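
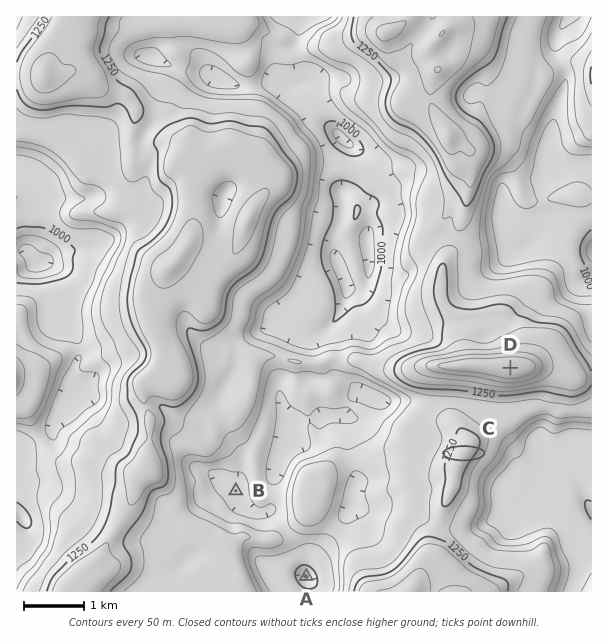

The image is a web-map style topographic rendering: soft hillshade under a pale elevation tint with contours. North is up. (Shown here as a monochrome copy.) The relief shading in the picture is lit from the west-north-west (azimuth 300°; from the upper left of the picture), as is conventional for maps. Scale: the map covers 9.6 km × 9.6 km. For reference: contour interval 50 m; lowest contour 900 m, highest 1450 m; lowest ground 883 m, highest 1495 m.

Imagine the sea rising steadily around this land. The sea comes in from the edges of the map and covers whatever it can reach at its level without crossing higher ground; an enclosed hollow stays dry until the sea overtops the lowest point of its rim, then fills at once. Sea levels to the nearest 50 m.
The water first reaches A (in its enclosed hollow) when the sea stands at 1000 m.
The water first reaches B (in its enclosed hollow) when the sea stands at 1100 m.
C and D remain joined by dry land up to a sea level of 1200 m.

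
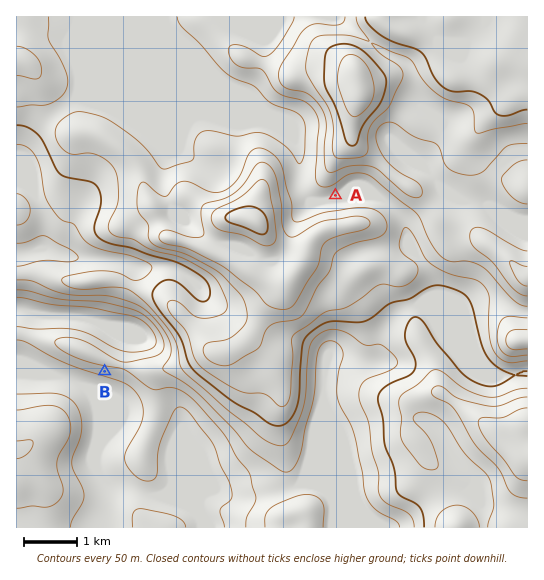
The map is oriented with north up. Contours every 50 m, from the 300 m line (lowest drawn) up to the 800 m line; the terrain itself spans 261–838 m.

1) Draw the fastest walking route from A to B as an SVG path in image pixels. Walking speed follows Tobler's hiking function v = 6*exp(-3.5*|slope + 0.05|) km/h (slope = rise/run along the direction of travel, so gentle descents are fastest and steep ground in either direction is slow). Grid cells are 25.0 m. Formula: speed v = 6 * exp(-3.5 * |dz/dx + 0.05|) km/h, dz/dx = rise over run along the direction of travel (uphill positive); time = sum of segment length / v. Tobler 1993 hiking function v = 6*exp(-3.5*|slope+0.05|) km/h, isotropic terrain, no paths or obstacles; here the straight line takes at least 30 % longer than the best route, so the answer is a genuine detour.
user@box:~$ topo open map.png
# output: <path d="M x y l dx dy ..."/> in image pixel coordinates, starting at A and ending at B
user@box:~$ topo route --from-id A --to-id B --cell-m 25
<path d="M335 195l-42 43-15 29-9 10-20 40-6 5-16 8-30 0-3 1-5 6-10 18-4 4-13 7-27 0-2 1-6 0-8 4-14 0"/>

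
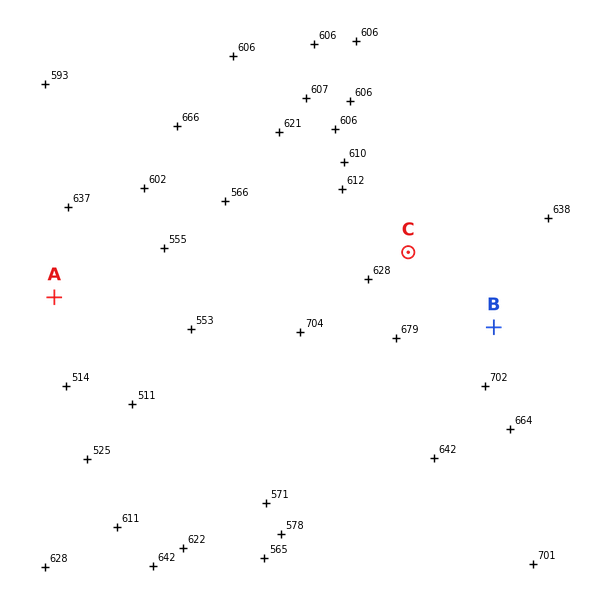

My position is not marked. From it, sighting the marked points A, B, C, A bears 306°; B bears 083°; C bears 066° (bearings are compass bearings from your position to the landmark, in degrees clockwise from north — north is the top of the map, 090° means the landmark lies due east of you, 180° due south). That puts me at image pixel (151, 368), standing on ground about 520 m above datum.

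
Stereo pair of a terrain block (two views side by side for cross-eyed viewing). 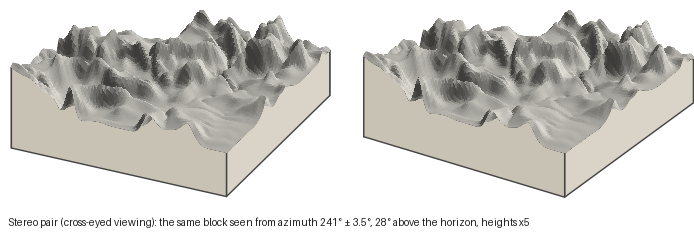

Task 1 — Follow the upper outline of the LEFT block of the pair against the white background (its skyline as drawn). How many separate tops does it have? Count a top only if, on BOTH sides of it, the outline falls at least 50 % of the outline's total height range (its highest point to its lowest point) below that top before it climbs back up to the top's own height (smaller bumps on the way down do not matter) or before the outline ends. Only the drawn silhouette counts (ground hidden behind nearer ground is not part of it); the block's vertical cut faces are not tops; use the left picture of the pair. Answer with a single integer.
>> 1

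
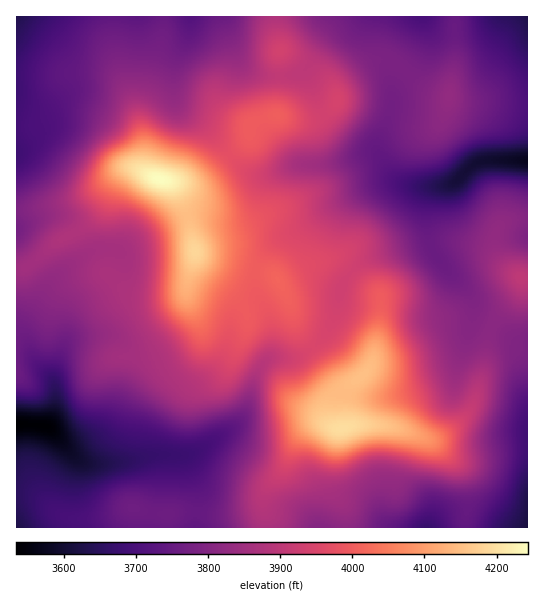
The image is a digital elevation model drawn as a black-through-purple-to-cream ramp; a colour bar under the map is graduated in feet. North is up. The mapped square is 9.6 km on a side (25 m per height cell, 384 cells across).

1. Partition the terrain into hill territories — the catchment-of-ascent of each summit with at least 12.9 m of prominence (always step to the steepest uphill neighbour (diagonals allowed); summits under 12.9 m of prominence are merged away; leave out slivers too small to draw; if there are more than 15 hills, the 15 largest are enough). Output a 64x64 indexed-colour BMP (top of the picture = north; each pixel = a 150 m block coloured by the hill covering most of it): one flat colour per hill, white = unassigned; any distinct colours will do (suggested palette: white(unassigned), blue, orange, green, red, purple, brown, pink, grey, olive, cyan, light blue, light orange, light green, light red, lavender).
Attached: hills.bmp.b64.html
<image width="64" height="64" href="data:image/bmp;base64,Qk12CAAAAAAAAHYAAAAoAAAAQAAAAEAAAAABAAQAAAAAAAAIAAATCwAAEwsAABAAAAAAAAAA////ALR3HwAOf/8ALKAsACgn1gC9Z5QAS1aMAMJ34wB/f38AIr28AM++FwDox64AeLv/AIrfmACWmP8A1bDFABERERERERERERERIiIiIiIiIiIiIiIiIiIiIiIiIiIiERERERERERERERESIiIiIiIiIiIiIiIiIiIiIiIiIiIRERERERERERERERIiIiIiIiIiIiIiIiIiIiIiIiIiIhEREREREREREREREiIiIiIiIiIiIiIiIiIiIiIiIiIiERERERERERERERESIiIiIiIiIiIiIiIiIiIiIiIiIiIRERERERERERERESIiIiIiIiIiIiIiIiIiIiIiIiIiIhERERERERERERERIiIiIiIiIiIiIiIiIiIiIiIiIiIiEREREREREREREREiIiIiIiIiIiIiIiIiIiIiIiIiIiIREREREREREREREiIiIiIiIiIiIiIiIiIiIiIiIiIiIhERERERERERERERIiIiIiIiIiIiIiIiIiIiIiIiIiIiERERERERERERERERIiIiIiIiIiIiIiIiIiIiIiIiIiIRERERERERERERERERIiIiIiIiIiIiIiIiIiIiIiIiIhERERERERERERERERESIiIiIiIiIiIiIiIiIiIiIiIiEREREREREREREREREREiIiIiIiIiIiIiIiIiIiIiIiIRERERERERERERERERERIiIiIiIiIiIiIiIiIiIiIiIhEREREREREREREREREREiIiIiIiIiIiIiIiIiIiIiIiERERERERERERERERERESIiIiIiIiIiIiIiIiIiIiIiIREREREREREREREREREREiIiIiIiIiIiIiIiIiIiIiIhERERERERERERERERERESIiIiIiIiIiIiIiIiIiIiIiERERERERERERERERERERIiIiIiIiIiIiIiIiIiIiIiIRERERERERERERERERERESIiIiIiIiIiIiIiIiIiIiIhEREREREREREREREREREREREiIiIiIiIiIiIiIiIiIiEREREREREREREREREREREREREiIiIiIiIiIiIiIiIiIRERERERERERERERERERERERERIiIiIiIiIiIiIiIiMxERERERERERERERERERERERERESIiIiIiIiIiIiIiMzERERERERERERERERERERERERERIiIiIiIiIiIiIjMzMRERERERERERERERERERERERERESIiIiIiIiIiIzMzMxERERERERERERERERERERERERERIiIiIiIiIiIjMzMzEREREREREREREREREREREREREREiIiIiIiIiIiMzMzMRERERERERERERERERERERERERERIiIiIiIiIiIzMzMxEREREREREREREREREREREREREREiIiIiIiIiIzMzMzERERERERERERERERERERERERERERIiIiIiIiIzMzMzMREREREREREREREREREREREREREREiIiIiIiIzMzMzMxEREREREREREREREREREREREREREREiIiIiIzMzMzMzERERERERERERERERERERERERERERERESIiIzMzMzMzMRERERERERERERERERERERERERERERERESIjMzMzMzMxERERERERERERERERERERERERERERERERETMzMzMzMzERERERERERERERERERERERERERERERERERMzMzMzMzMREREREREREREREREREREREREREREREREREzMzMzMzMxERERERERERERERERERERERERERERERERETMzMzMzMzERERERERERERERERERERERERERERERERERMzMzMzMzMRERERERERERERERERERERERERERERERERETMzMzMzMxEREREREREREREREREREREREREREREREREREzMzMzMzEREREREREREREREREREREREREREREREREREREzMzMzMRERERERERERERERERERERERERERERERERERERMzMzMxERERERERERERERERERERERERERERERERERERETMzMzERERERERERERERERERERERERERERERERERERERERERERERERERERERERERERERERERERERERERERERERERERERERERERERERERERERERERERERERERERERERERERERERERERERERERERERERERERERERERERERERERERERERERERERERERERERERERERERERERERERERERERERERERERERERERERERERERERERERERERERERERERERERERERERERERERERERERERERERERERERERERERERERERERERERERERERERERERERERERERERERERERERERERERERERERERERERERERERERERERERERERERERERERERERERERERERERERERERERERERERERERERERERERERERERERERERERERERERERERERERERERERERERERERERERERERERERERERERERERERERERERERERERERERERERERERERERERERERERERERERERERERERERERERERERERERERERERERERERERERERERERERERERERERERERERERERERERERERERERERERERERERERERERERERERERERERERERERERERERERERERERERERERERERERERERERERERERERERERERERERERERERERERERERERERERERERERERERERERERERERERERERERERERERERERERERERERERERERERERERERERERERERER"/>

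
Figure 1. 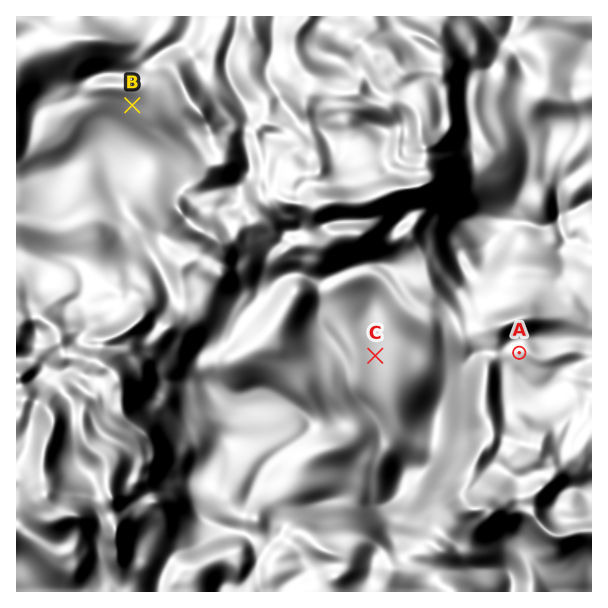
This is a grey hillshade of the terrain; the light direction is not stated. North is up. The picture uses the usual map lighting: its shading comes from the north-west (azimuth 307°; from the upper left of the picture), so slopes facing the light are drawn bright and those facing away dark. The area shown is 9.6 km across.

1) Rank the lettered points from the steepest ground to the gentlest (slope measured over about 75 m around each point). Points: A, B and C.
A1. B A C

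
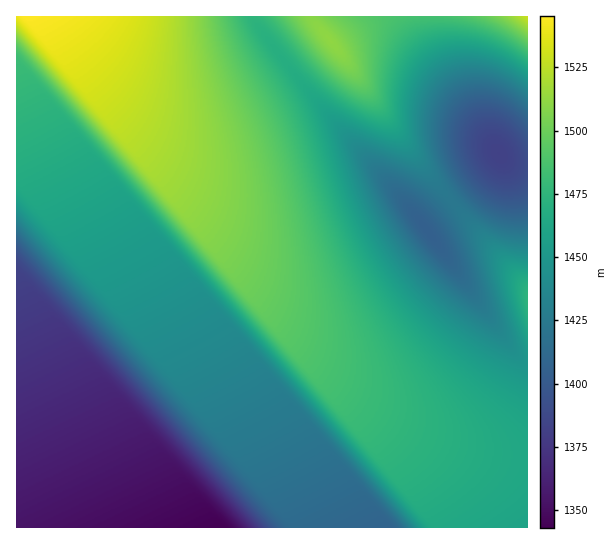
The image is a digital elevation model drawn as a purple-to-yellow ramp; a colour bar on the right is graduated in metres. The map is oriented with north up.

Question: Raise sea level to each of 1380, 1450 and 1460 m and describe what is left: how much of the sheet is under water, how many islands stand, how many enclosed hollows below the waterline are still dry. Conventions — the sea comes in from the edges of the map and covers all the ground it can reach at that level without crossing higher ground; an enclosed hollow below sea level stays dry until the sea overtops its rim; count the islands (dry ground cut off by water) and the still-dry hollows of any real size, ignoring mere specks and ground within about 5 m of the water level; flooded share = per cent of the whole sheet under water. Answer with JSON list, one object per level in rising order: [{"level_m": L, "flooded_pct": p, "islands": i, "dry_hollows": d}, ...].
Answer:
[{"level_m": 1380, "flooded_pct": 12, "islands": 0, "dry_hollows": 0}, {"level_m": 1450, "flooded_pct": 44, "islands": 0, "dry_hollows": 0}, {"level_m": 1460, "flooded_pct": 51, "islands": 0, "dry_hollows": 0}]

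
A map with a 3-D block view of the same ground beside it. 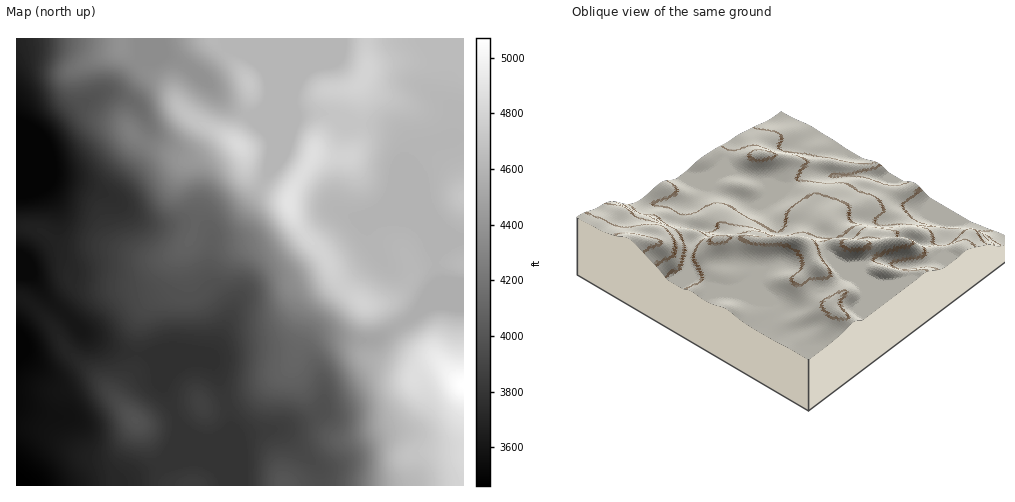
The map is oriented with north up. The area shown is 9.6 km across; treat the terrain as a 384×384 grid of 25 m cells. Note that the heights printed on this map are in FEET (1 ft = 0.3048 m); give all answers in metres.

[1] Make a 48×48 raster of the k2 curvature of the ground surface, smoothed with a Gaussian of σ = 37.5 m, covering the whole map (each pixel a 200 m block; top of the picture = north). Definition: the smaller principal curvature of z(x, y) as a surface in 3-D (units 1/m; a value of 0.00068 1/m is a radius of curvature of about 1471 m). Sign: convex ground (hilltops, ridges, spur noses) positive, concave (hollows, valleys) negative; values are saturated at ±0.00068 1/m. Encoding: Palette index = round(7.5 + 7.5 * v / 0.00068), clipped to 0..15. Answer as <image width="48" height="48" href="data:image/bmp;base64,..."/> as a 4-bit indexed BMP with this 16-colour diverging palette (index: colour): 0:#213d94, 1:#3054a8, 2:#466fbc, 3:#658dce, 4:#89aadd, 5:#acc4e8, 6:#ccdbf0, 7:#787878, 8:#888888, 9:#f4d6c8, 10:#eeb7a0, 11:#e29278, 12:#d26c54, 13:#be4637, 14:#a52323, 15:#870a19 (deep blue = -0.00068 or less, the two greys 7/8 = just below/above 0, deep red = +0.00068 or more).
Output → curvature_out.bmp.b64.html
<image width="48" height="48" href="data:image/bmp;base64,Qk32BAAAAAAAAHYAAAAoAAAAMAAAADAAAAABAAQAAAAAAIAEAAATCwAAEwsAABAAAAAAAAAAlD0hAKhUMAC8b0YAzo1lAN2qiQDoxKwA8NvMAHh4eACIiIgAyNb0AKC37gB4kuIAVGzSADdGvgAjI6UAGQqHAHdmZmZ3d2d4eImHZ0WJmHdmVVZ2VVVnd3Zmd3d3dmZmZ4h1d0V4mHZlVVVnd2Vnd3d3eId3ZVVWZlVnd0V4h2VFVDRoqnZniHd3eIdmZmZlZ3d3d1Z3dlVXdTNYqoZniHd3d4dVZ3d2R3d3d1ZnZlZ4dUVVZ3ZndneHd3ZEaJmGRmVVZmZmZmeIZEiGVVVWZniHdmU0aKqWRVd3ZmZVVWZnU1iYdlVneHd3dlM2eJqFRXiHVWZmVVVVREZ3ZWZndnd3d0NXeIhURYmXVWd3dmZURVVmVndlVXeIhkSId2VFVomGRXiId4dTNWZ3eIdEeXeIdUaIhlVWVoh1RXiIiIhSNnZ4ipY1m3eHVFeIdmdnZXdlVXiZiIhBNnZnipVGiXdkRmeHZ3dndlVmVXiIiIcwSIdVeHVndmZUd2Z2Z3Z3d3d2VXd3eHUiaZhUaHaHZXVGh2ZWVVVnd3d2VWd3d3U0aJhkaYmoZXNXh1RVVWZUVVVmVnd3dmVGZTIiR4moZTRnhjRFZ4h2VVZmVXh3ZmVVQREQAUeIZUZ3czRWeIh3d3d2VWd2ZnZDNHh0EAJ4dVd3Qkd3d4iHeIiHVFdmeHQ0aKuYdBACEHd0JXeId4iHiIiHZVVWiFNXd5qHiERlZ5hCWHeIiIh3eIiHdkRHmDOJd4l3d3J3d4UkiGaIiHd3d3d2ZkNHlyWZdndmVnY3dzQniGZ3d3d3d2ZmZkNWZCaIdmZVZ4dUM3U3d1Znd3iIiHdmZlVmQjV4h2Zmd3hmeGFWdmd3d4iIiIdmd3ZlM3Z4hmZneHdmeCVndniHd3d3iIhlaIdSN4iIdVZ3iId3ZmZ3ZXiHd3d3eIhlZmUiV3eHZWd3eHZ3d3iIZXh3d3ZUVndkREMkd2VlVWd3d3d3ZoiHVXd3ZlQzRWdkRWQ3mGREVnd3d3d2Vnd2VXeHdkNGZFZTRnVIqXRFZmZ3d3d1aDRWVoiHZDNohkVCRXQ4uWQ1ZmZXd3dWinZFVodlQzV4h1QzV3MGqGVFZndld3dmeXd2RmZURFZ4iHUzeZQBh3ZUZ3d1d3dmZ3d3NlVVVmZ4mYU0eZYAN3dlZ3dld3d3Znd3JWZlZ3ZomXVEZ4cGBWeFaZdlZ3d3d3d2JWZmeIZnl1M1eJoVQGiVWJhlZ3d3d3dzNWZ3iZZXUhNWirokcHqmV4d2Z3d3d3dhNnh3ipYxAVdmipYHcEmWVmd2Z3d3d3UTV4h2ipUAN5hmdzBXdQVlVmZmZ3d3d0REd3dmiYECmYd2QRZ3dxM0ZmZmZ3d3d2VGl2VVdjAHuXdjAUNHdzZVVmd3d3d3d2Q2dlREQgEnqXYxBHkndkiId4iHd3d3d1Q2ZUQyIUUliGMhJpomdxmod5h3dmZnd1Q3qoZDNHdEZTISV6sHdyWoZnh3Zmd3d1Q2y4dlVWdVVCIkV5Und3EBNGiXZnd3d1U0iHdnh2dkQyNmZiJ3d3d2E3iXZ3d3d2ZDRWd4qWd3REeHZWd3d3d3cHd2Z3d3d2ZEZmZniGd2VXmoZ3d3d3d3cGZmZnd3dw=="/>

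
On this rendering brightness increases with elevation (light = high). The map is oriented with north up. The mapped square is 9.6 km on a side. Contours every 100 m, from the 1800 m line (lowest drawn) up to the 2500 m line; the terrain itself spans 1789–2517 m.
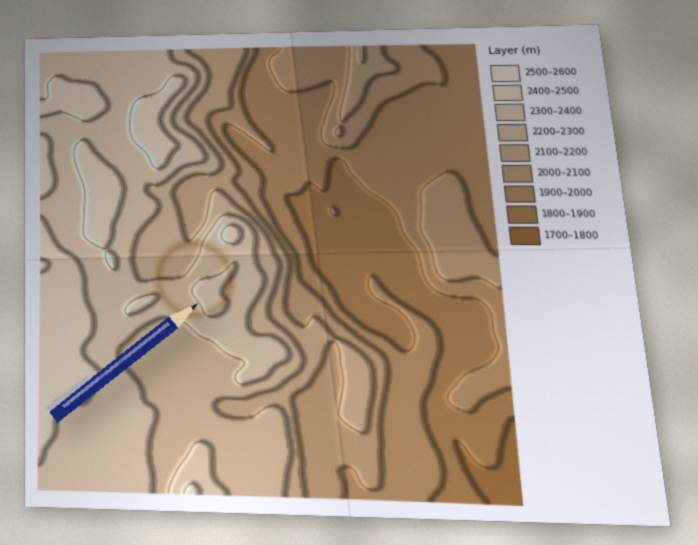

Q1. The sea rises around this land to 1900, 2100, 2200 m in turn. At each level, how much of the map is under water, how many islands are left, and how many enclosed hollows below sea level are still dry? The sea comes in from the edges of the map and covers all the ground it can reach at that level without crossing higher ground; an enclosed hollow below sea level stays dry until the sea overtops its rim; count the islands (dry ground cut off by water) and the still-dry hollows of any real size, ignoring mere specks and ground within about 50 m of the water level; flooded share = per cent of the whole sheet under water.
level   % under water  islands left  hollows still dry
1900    12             0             0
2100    46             0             0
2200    54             0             0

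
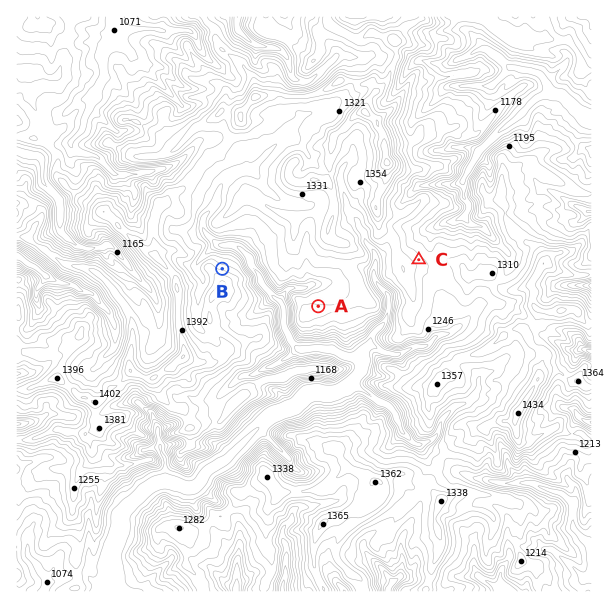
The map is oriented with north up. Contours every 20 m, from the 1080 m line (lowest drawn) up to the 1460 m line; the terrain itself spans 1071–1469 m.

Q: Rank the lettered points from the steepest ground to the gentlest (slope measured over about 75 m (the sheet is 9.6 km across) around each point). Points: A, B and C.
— B C A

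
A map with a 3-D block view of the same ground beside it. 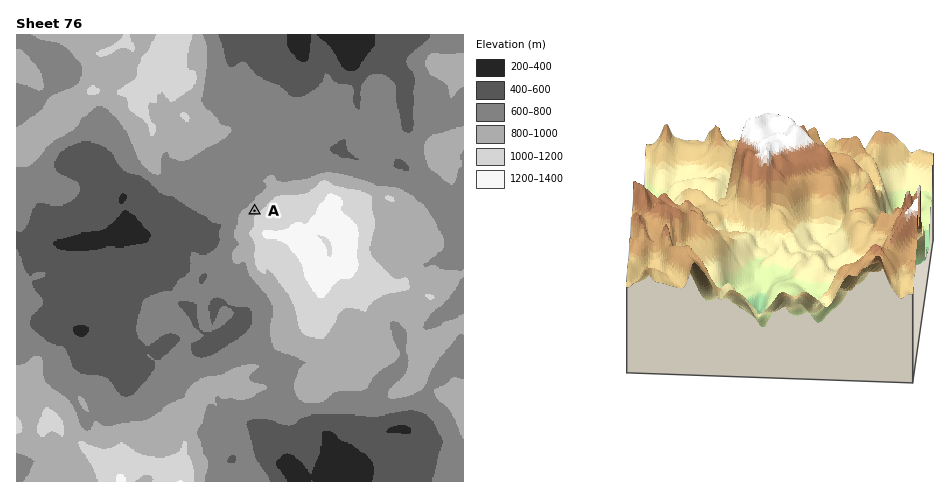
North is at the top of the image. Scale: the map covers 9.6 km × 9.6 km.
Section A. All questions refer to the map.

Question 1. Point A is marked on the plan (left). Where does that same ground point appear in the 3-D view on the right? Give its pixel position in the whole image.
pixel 750 192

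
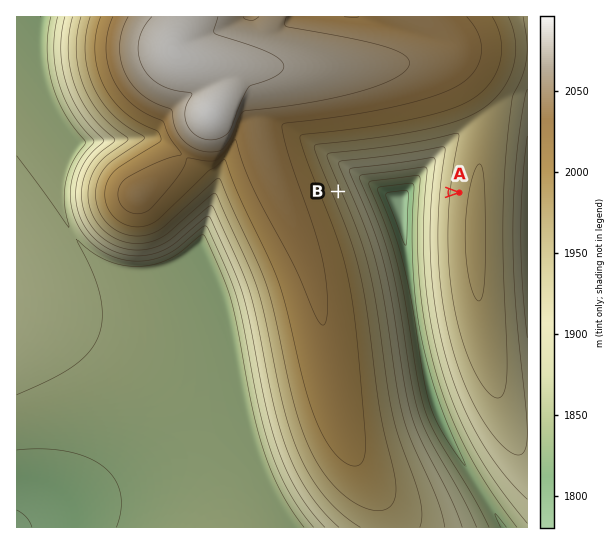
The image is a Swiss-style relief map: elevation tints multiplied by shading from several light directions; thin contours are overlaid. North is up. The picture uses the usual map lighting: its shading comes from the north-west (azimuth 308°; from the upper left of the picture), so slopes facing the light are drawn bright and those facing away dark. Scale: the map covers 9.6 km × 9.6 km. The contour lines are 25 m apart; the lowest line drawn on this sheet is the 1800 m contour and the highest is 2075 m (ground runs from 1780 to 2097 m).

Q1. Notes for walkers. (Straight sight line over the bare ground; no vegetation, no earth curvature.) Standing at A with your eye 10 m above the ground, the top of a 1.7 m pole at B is visible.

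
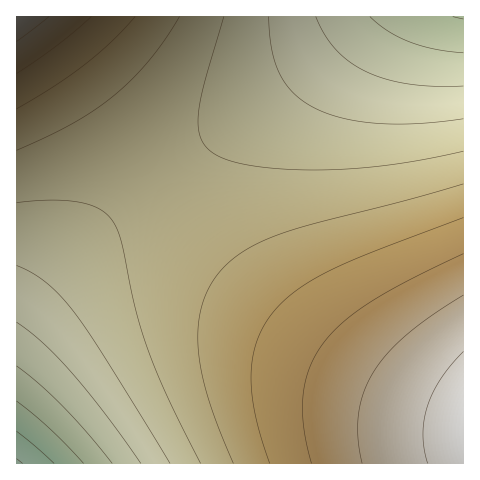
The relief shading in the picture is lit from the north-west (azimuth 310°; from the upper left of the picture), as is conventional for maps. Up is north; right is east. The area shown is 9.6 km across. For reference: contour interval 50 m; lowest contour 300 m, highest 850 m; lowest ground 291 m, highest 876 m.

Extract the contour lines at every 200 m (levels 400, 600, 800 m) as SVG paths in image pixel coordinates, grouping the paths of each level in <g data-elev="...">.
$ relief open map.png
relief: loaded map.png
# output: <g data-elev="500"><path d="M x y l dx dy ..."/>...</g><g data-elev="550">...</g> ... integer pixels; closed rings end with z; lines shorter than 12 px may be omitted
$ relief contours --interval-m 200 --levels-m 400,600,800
<g data-elev="400"><path d="M17 401l33 28 34 34"/></g><g data-elev="600"><path d="M17 203l35-3 28 2 19 7 13 11 9 21 14 66 14 44 20 48 32 64"/><path d="M463 151l-73 14-68 5-35-1-30-3-25-5-16-6-9-7-5-8-3-10-1-13 6-32 20-68"/></g><g data-elev="800"><path d="M463 295l-31 20-26 20-19 19-14 20-10 19-5 23 0 23 4 24"/><path d="M17 41l32-24"/></g>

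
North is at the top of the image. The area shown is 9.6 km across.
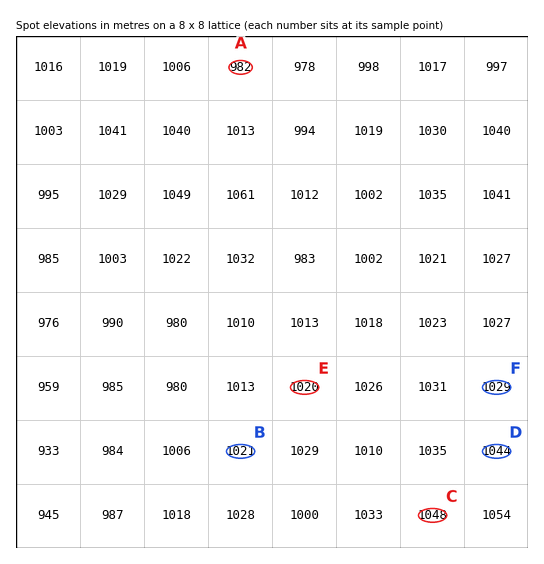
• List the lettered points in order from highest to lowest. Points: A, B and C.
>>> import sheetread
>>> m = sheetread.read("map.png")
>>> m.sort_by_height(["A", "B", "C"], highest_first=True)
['C', 'B', 'A']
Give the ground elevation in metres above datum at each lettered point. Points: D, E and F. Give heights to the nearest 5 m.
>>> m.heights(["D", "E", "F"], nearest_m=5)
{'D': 1045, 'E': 1020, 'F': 1030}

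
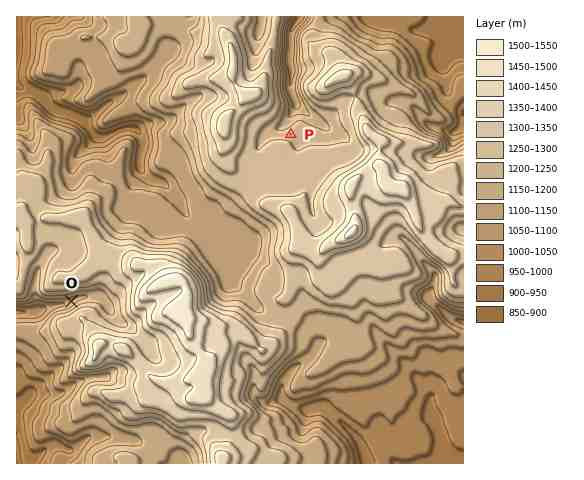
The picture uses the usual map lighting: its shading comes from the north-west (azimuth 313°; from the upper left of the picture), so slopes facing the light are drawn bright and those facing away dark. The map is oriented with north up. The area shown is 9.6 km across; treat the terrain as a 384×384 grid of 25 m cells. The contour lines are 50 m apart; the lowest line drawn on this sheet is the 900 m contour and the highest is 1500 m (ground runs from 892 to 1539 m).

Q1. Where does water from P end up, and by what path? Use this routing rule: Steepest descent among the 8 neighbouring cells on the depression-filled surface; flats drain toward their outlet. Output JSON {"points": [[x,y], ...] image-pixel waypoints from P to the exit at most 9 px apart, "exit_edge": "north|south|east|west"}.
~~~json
{"points": [[291, 134], [286, 125], [291, 116], [295, 106], [294, 97], [291, 88], [291, 78], [292, 69], [290, 60], [291, 50], [291, 41], [292, 32], [297, 22], [300, 17]], "exit_edge": "north"}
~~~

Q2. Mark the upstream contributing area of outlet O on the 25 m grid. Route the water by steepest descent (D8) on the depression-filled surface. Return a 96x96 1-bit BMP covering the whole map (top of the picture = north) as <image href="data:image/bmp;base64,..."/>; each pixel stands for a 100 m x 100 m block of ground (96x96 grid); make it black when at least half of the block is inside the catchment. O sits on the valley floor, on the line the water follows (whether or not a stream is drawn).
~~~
<image width="96" height="96" href="data:image/bmp;base64,Qk2+BAAAAAAAAD4AAAAoAAAAYAAAAGAAAAABAAEAAAAAAIAEAAATCwAAEwsAAAIAAAAAAAAA////AAAAAAAAAAAAAAAAAAAAAAAAAAAAAAAAAAAAAAAAAAAAAAAAAAAAAAAAAAAAAAAAAAAAAAAAAAAAAAAAAAAAAAAAAAAAAAAAAAAAAAAAAAAAAAAAAAAAAAAAAAAAAAAAAAAAAAAAAAAAAAAAAAAAAAAAAAAAAAAAAAAAAAAAAAAAAAAAAAAAAAAAAAAAAAAAAAAAAAAAAAAAAAAAAAAAAAAAAAAAAAAAAAAAAAAAAAAAAAAAAAAAAAAAAAAAAAAAAAAAAAAAAAAAAAAAAAAAAAAAAAAA4AAAAAAAAAAAAAAH/AAAAAAAAAAAAAAP/gAAAAAAAAAAAAAf/4AAAAAAAAAAAAA//4AAAAAAAAAAAAB//4AAAAAAAAAAAAD//wAAAAAAAAAAAAH//gAAAAAAAAAAAAf//AAAAAAAAAAAAH///AAAAAAAAAAAAH//+AAAAAAAAAAAAP//+AAAAAAAAAAAAP//+AAAAAAAAAAAAf//+AAAAAAAAAAAA///8AAAAAAAAAAAA///8AAAAAAAAAAAA///8AAAAAAAAAAAB///8AAAAAAAAAAAD///+AAAAAAAAAAAD///+AAAAAAAAAAAD///+AAAAAAAAAAAD///8AAAAAAAAAAAD///YAAAAAAAAAAAA///AAAAAAAAAAAAAf/+AAAAAAAAAAAAAP/8AAAAAAAAAAAAAD+AAAAAAAAAAAAAABwAAAAAAAAAAAAAAAAAAAAAAAAAAAAAAAAAAAAAAAAAAAAAAAAAAAAAAAAAAAAAAAAAAAAAAAAAAAAAAAAAAAAAAAAAAAAAAAAAAAAAAAAAAAAAAAAAAAAAAAAAAAAAAAAAAAAAAAAAAAAAAAAAAAAAAAAAAAAAAAAAAAAAAAAAAAAAAAAAAAAAAAAAAAAAAAAAAAAAAAAAAAAAAAAAAAAAAAAAAAAAAAAAAAAAAAAAAAAAAAAAAAAAAAAAAAAAAAAAAAAAAAAAAAAAAAAAAAAAAAAAAAAAAAAAAAAAAAAAAAAAAAAAAAAAAAAAAAAAAAAAAAAAAAAAAAAAAAAAAAAAAAAAAAAAAAAAAAAAAAAAAAAAAAAAAAAAAAAAAAAAAAAAAAAAAAAAAAAAAAAAAAAAAAAAAAAAAAAAAAAAAAAAAAAAAAAAAAAAAAAAAAAAAAAAAAAAAAAAAAAAAAAAAAAAAAAAAAAAAAAAAAAAAAAAAAAAAAAAAAAAAAAAAAAAAAAAAAAAAAAAAAAAAAAAAAAAAAAAAAAAAAAAAAAAAAAAAAAAAAAAAAAAAAAAAAAAAAAAAAAAAAAAAAAAAAAAAAAAAAAAAAAAAAAAAAAAAAAAAAAAAAAAAAAAAAAAAAAAAAAAAAAAAAAAAAAAAAAAAAAAAAAAAAAAAAAAAAAAAAAAAAAAAAAAAAAAAAAAAAAAAAAAAAAAAAAAAAAAAAAAAAAAAAAAAAAAAAAAAAAAAAAAAAAAAAAAAAAAAAAAAAAAAAAAAAAAAAAAAAAAAAAAAAAAAAAAAAAAAAAAAAAAAAAAAAAAAAAAAAAAAAAAAAA="/>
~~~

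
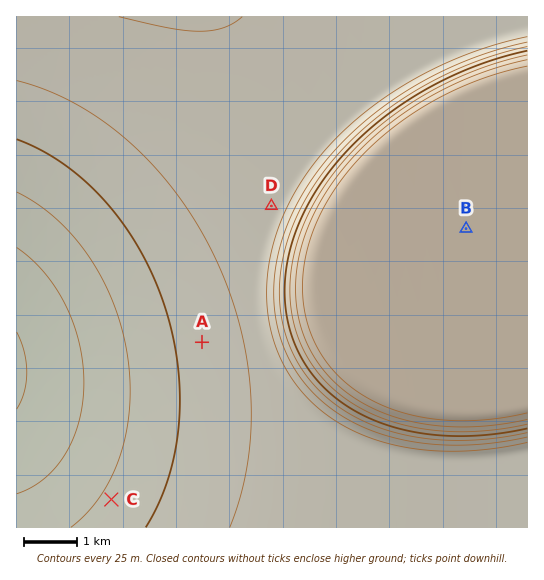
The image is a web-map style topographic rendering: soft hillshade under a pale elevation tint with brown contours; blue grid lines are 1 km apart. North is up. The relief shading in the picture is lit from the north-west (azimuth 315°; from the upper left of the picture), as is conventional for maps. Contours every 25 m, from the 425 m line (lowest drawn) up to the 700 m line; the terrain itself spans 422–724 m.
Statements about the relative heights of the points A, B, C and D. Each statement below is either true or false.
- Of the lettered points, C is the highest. false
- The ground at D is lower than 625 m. true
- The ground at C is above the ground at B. false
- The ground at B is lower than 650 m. false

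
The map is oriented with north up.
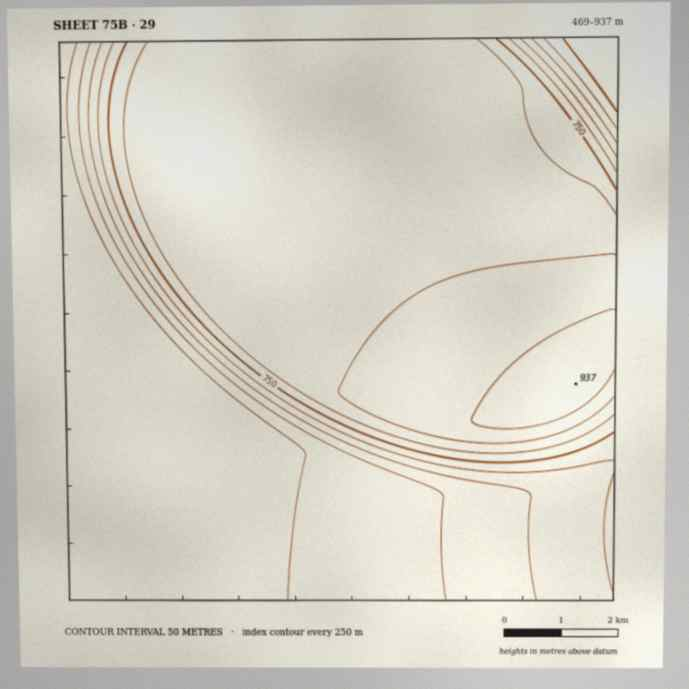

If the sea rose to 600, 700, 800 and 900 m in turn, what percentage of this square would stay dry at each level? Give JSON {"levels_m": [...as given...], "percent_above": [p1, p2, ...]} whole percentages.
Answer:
{"levels_m": [600, 700, 800, 900], "percent_above": [69, 58, 50, 3]}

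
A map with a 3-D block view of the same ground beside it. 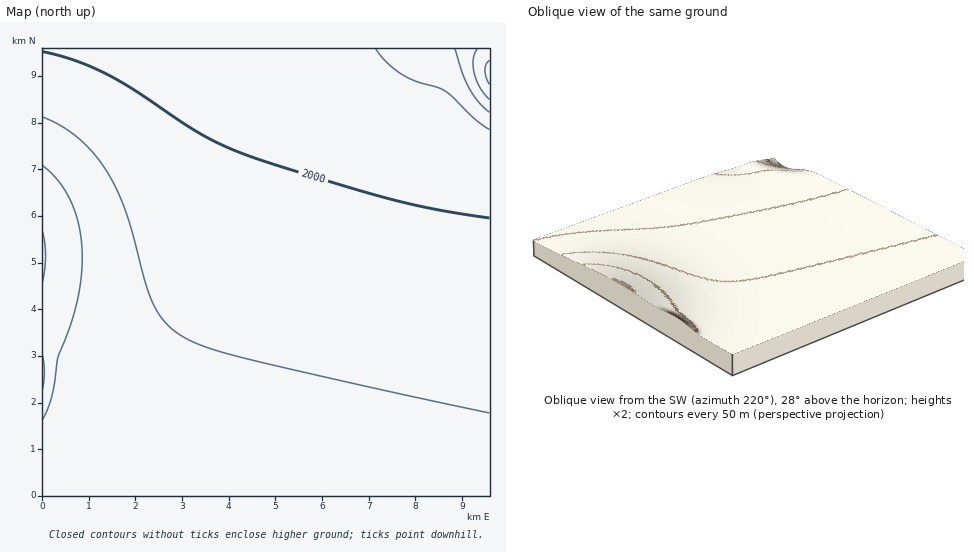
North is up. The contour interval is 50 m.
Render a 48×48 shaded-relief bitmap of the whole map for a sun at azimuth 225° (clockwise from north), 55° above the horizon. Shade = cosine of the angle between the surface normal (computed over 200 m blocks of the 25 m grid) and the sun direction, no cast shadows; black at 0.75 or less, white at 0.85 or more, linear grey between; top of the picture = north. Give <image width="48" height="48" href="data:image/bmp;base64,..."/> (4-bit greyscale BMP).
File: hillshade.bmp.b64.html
<image width="48" height="48" href="data:image/bmp;base64,Qk32BAAAAAAAAHYAAAAoAAAAMAAAADAAAAABAAQAAAAAAIAEAAATCwAAEwsAABAAAAAAAAAAAAAAABEREQAiIiIAMzMzAERERABVVVUAZmZmAHd3dwCIiIgAmZmZAKqqqgC7u7sAzMzMAN3d3QDu7u4A////AKqqqqqqqqqqqqqqqqqqqqqqqqqqqqqqqqqqqqqqqqqqqqqqqqqqqqqqqqqqqqqqqqqqqqqqqqqqqqqqqqqqqqqqqqqqqqqqqqqqqqqqqqqqqqqqqqqqqqqqqqqqqqqqqqqqqqqqqqqqqqqqqqqqqqqqqqqqqqqqqqqqqqqqqqqqqqqqqqqqqqqqqqqqqqqqqqqqqqqqqqqqqqqqqqqqqqqqqqqqqqqqqqqqqpmZmZqqqqqqqqqqqqqqqqqqqqqqqqmqqZmZmZmaqqqqqqqqqqqqqqqqqqqqqoiamZmZmZmZqqqqqqqqqqqqqqqqqqqqqlaZmZmZmZmZmqqqqqqqqqqqqqqqqqqqqhWZmZmZmZmZmZqqqqqqqqqZmZmaqqqqqgOZmZmZmZmZmZmqqqqqqZmZmZmZmqqqqgOZmZmZmZmZmZmZqqqpmZmZmZmZmZqqqgSZmZmZmZmZmZmZmZmZmZmZmZmZmZmqqgaZmZmZmZmZmZmZmZmZmZmZmZmZmZmaqkeZmZmZmZmZmZmZmZmZmZmZmZmZmZmZqniZmZmZmZmZmZmZmZmZmZmZmZmZmZmZmoiIiZmZmZmZmZmZmZmZmZmZmZmZmZmZmYiIiJmZmZmZmZmZmZmZmZmZmZmZmZmZmYiIiIiZmZmZmZmZmZmZmZmZmZmZmZmZmYiIiIiZmZmZmZmZmZmZmZmZmZmZmZmZmXd3iIiJmZmZmZmZmZmZmZmZmZmZmZmZmXd3eIiImZmZmZmZmZmZmZmZmZmZmZmZmWd3d4iImZmZmZmZmZmZmZmZmZmZmZmZmWZnd3iIiZmZmZmZmZmZmZmZmZmZmZmZmWZmd3eIiZmZmZmZmZmZmZmZmZmZmZmZmWZmZ3eIiJmZmZmZmZmZmZmZmZmZmZmZmVVmZneIiJmZmZmZmZmZmZmZmZmZmZmZmVVWZnd4iJmZmZmZmZmZmZmZmZmZmZmZmVVWZnd4iImZmZmZmZmZmZmZmZmZmZmZmVVWZnd4iImZmZmZmZmZmZmZmZmZmZmZmVVWZnd4iImZmZmZmZmZmZmZmZmZmZmZmVVWZnd4iImZmZmZmZmZmZmZmZmZmZmZmVVWZnd4iImZmZmZmZmZmZmZmZmZmZmZmVVWZnd4iImZmZmZmZmZmZmZmZmZmZmZmVVmZnd4iImZmZmZmZmZmZmZmZmZmZmZmGZmZ3eIiJmZmZmZmZmZmZmZmZmZmZmZh2Zmd3eIiJmZmZmZmZmZmZmZmZmZmZmYZWZnd3iIiJmZmZmZmZmZmZmZmZmZmZmGQWd3d3iIiZmZmZmZmZmZmZmZmZmZmZh0AHd3d4iIiZmZmZmZmZmZmZmZmZmZmYdRAHd3eIiImZmZmZmZmZmZmZmZmZiIiIYwAHeIiIiImZmZmZmZmZmZmZmZmYiIiHUQAIiIiIiJmZmZmZmZmZmZmZmZmIiHd2QAAIiIiIiZmZmZmZmZmZmZmZmZmIh3d2QAAIiIiJmZmZmZmZmZmZmZmZmZmIdmZmQQA4iIiZmZmZmZmZmZmZmZmZmZiHdlVWUyWQ=="/>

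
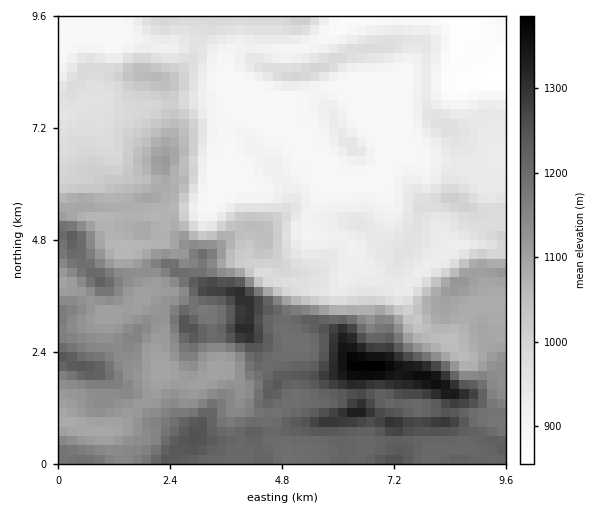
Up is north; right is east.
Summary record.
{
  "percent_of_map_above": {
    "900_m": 84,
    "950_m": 67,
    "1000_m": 54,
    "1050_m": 48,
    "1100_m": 38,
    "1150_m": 26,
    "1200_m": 18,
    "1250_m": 6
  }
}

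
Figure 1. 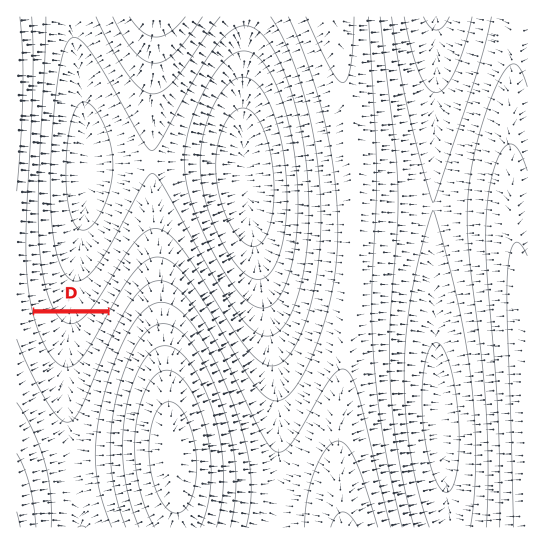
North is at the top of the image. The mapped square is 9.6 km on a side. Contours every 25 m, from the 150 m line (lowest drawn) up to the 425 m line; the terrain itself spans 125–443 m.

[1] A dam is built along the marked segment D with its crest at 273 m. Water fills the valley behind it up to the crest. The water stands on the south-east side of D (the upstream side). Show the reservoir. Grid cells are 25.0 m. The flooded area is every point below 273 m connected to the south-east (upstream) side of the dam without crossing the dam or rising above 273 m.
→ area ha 83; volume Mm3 9.42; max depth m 29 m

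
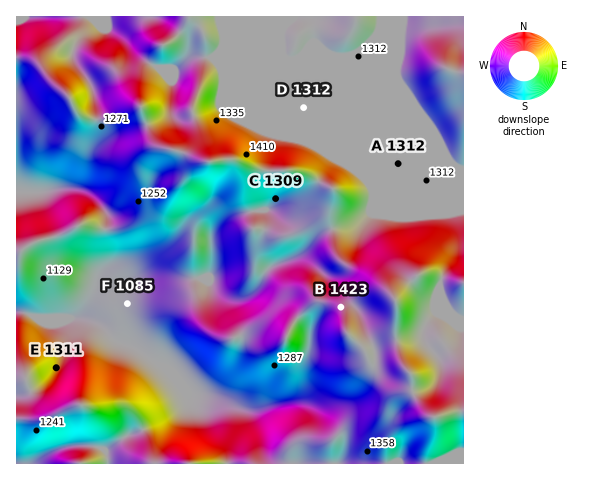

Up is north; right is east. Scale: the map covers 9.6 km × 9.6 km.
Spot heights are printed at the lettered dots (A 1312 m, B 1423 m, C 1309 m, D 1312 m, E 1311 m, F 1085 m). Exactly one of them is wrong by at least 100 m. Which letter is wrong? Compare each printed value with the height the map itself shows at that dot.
E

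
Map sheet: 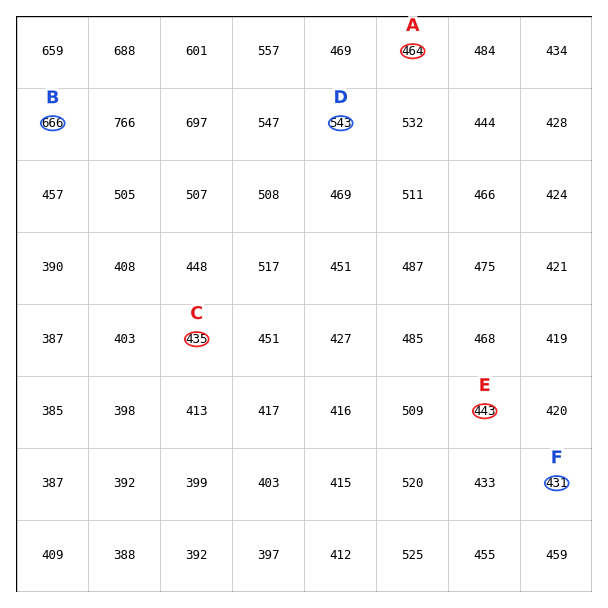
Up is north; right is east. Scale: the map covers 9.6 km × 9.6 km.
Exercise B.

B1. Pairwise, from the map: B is above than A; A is above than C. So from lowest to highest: C A B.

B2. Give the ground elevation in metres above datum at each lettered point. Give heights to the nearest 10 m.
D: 540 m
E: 440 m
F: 430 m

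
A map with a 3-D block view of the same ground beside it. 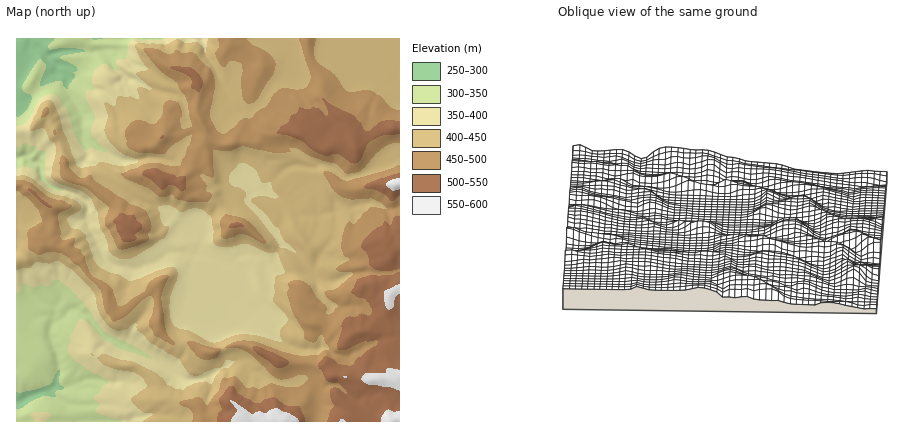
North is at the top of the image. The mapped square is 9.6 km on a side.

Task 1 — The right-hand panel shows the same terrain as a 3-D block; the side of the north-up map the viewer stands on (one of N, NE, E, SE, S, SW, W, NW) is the N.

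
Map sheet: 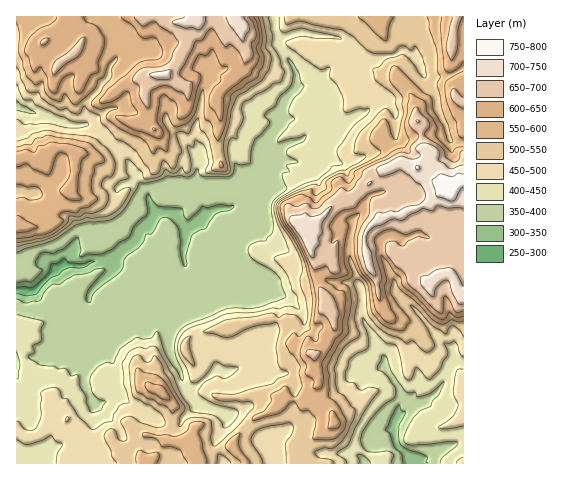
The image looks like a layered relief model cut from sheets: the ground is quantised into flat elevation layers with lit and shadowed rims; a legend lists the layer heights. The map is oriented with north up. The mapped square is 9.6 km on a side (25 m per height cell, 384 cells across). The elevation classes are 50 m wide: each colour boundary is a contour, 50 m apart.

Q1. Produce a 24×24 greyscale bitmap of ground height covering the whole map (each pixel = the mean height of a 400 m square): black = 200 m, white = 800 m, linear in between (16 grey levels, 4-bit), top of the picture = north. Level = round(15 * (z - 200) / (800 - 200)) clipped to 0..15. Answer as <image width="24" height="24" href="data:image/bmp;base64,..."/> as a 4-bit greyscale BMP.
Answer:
<image width="24" height="24" href="data:image/bmp;base64,Qk2WAQAAAAAAAHYAAAAoAAAAGAAAABgAAAABAAQAAAAAACABAAATCwAAEwsAABAAAAAAAAAAAAAAABEREQAiIiIAMzMzAERERABVVVUAZmZmAHd3dwCIiIgAmZmZAKqqqgC7u7sAzMzMAN3d3QDu7u4A////AGZ3eJmJiIeIdlVEVmZ3eIiZiId4mFRGZmZ2Z3eHdoiIqWVFZmZlVomGd4mZmHZVVlZlZplmZneJp2VWZlVUVodXZneKp2VndlVERVVXd3eauHZ4d1VERFRGeIiIuniYiERERFRERVVnynqZvDNEREVERERouYuczUMzM0VEREV5uru8zFREQ0RERFZrysvMzKlkVDREREWdyry7zJmYdkNEREW8y7zMzJmqh1RERER5q8zM7pqqh2ZVZVVWebzN7quql3iGdlRVZ4rN24mYeJqHh2VVVombqWZniqqZmGVVZmiMmmiZmruqqWZVZneKm4qqmrzLqpdlZ3iYm5u7qavKq7hmd3eIm6u7qZq7u8dnd4iIm5q6qrvNzcd3iJmImw=="/>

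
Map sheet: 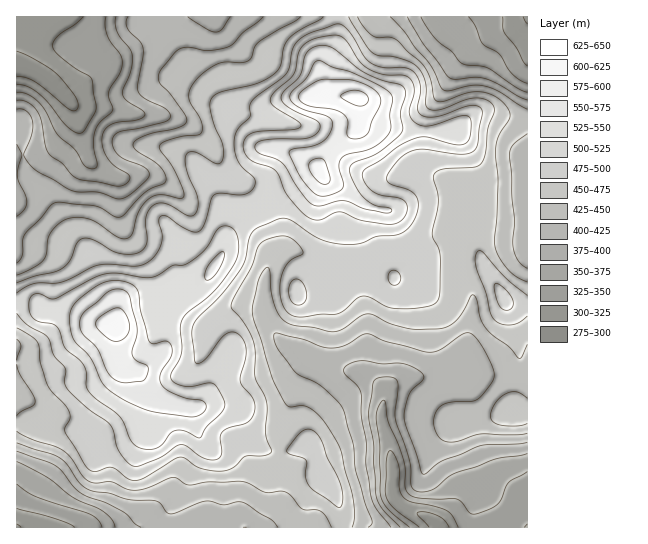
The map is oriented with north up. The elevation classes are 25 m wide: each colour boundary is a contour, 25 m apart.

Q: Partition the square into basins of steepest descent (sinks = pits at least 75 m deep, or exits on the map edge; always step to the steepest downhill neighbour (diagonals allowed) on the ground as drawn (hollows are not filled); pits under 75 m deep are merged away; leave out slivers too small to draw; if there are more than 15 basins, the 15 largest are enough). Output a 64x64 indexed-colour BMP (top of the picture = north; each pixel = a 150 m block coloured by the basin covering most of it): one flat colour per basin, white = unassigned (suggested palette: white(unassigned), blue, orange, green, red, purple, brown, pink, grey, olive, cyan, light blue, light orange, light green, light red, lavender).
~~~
<image width="64" height="64" href="data:image/bmp;base64,Qk12CAAAAAAAAHYAAAAoAAAAQAAAAEAAAAABAAQAAAAAAAAIAAATCwAAEwsAABAAAAAAAAAA////ALR3HwAOf/8ALKAsACgn1gC9Z5QAS1aMAMJ34wB/f38AIr28AM++FwDox64AeLv/AIrfmACWmP8A1bDFADMzMzMzMzMzMzMzMzMzMzMzMzMzMRERERERERERERERMzMzMzMzMzMzMzMzMzMzMzMzMzMxEREREREREREREREzMzMzMzMzMzMzMzMzMzMzMzMzMxERERERERERERERETMzMzMzMzMzMzMzMzMzMzMzMzMzERERERERERERERERMzMzMzMzMzMzMzMzMzMzMzMzMzMREREREREREREREREzMzMzMzMzMzMzMzMzMzMzMzMzMRERERERERERERERETMzMzMzMzMzMzMzMzMzMzMzMzMRERERERERERERERERMzMzMzMzMzMzMzMzMzMzMzMzMxEREREREREREREREREzMzMzMzMzMzMzMzMzMzMzMzMzERERERERERERERERETMzMzMzMzMzMzMzMzMzMzMTMzERERERERERERERERERMzMzMzMzMzMzMzMzMzMzERERMREREREREREREREREREzMzMzMzMzMzMzMzMzMzERERERERERERERERERERERETMzMzMzMzMzMzMzMzMzMRERERERERERERERERERERERMzMzMzMzMzMzMzMzMzMREREREREREREREREREREREREzMzMzMzMzMzMzMzMzMxERERERERERERERERERERERETMzMzMzMzMzMzMRERERERERERERERERERERERERERERMzMzMzMzMzMxEREREREREREREREREREREREREREREREzMzMzMzMzMxERERERERERERERERERERERERERERERETMzMzMzMzMzERERERERERERERERERERERERERERERERMzMzMzMzMzEREREREREREREREREREREREREREREREREzMzMzMzMyIiERERERERERERERERERERERERERERERETMzMzMzMyIiIhERERERERERERERERERERERERERERERMzMzMzMzIiIiIREREREREREREREREREREREREREREREzMzMzMzMiIiIhERERERERERERERERERERERERERERETMzMzMzMyIiIiERERERERERERERERERERERERERERERMzMzMzMyIiIiIREREREREREREREREREREREREREREREzMzMzIiIiIiIiERERERERERERERERERERERERERERETMyIiIiIiIiIiIRERERERERERERERERERERERERERERIiIiIiIiIiIiIiERERERERERERERERERERERERERFEQiIiIiIiIiIiIiIhEREREREREREREREREREREREREURCIiIiIiIiIiIiIiIREREREREREREREREREREREREUREIiIiIiIiIiIiIiIiEREREREREREREREREREREREUREQiIiIiIiIiIiIiIiIhERERERERERERERERERERERRERCIiIiIiIiIiIiIiIiERERERERERERERERERERERREREIiIiIiIiIiIiIiIiIhERERERERERERERERERERFEREQiIiIiIiIiIiIiIiIiEREREREREREREREREREREURERCIiIiIiIiIiIiIiIiIRERERERERERERERERERERREREIiIiIiIiIiIiIiIiIiERERERERERERERERERERFEREQiIiIiIiIiIiIiIiIiIhERERERERERERERERERFERERCIiIiIiIiIiIiIiIiIiIREREREREREREREREREUREREIiIiIiIiIiIiIiIiIiIiIREREREREUREREREREREREQiIiIiIiIiIiIiIiIiIiIiIRERERFERERERERERERERCIiIiIiIiIiIiIiIiIiIiIiERERFEREREREREREREREIiIiIiIiIiIiIiIiIiIiIiIiERREREREREREREREREQiIiIiIiIiIiIiIiIiIiIiIiIhRERERERERERERERERCIiIiIiIiIiIiIiIiIiIiIiIiJEREREREREREREREREIiIiIiIiIiIiIiIiIiIiIiIiIiREREREREREREREREQiIiIiIiIiIiIiIiIiIiIiIiIiIkRERERERERERERERCIiIiIiIiIiIiIiIiIiIiIiIiIiJEREREREREREREREIiIiIiIiIiIiIiIiIiIiIiIiIiIiREREREREREREREQiIiIiIiIiIiIiIiIiIiIiIiIiIiIkRERERERERERERCIiIiIiIiIiIiIiIiIiIiIiIiIiIiREREREREREREREIiIiIiIiIiIiIiIiIiIiIiIiIiIiJEREREREREREREQiIiIiIiIiIiIiIiIiIiIiIiIiIiIkRERERERERERERCIiIiIiIiIiIiIiIiIiIiIiIiJEREREREREREREREREIiIiIiIiIiIiIiIiIiIiIiIiIkREREREREREREREREQiIiIiIiIiIiIiIiIiIiIiIiIiRERERERERERERERERCIiIiIiIiIiIiIiIiIiIiIiIiJEREREREREREREREREIiIiIiIiIiIiIiIiIiIiIiIiIiREREREREREREREREQiIiIiIiIiIiIiIiIiIiIiIiIiJERERERERERERERERCIiIiIiIiIiIiIiIiIiIiIiIiIiREREREREREREREREIiIiIiIiIiIiIiIiIiIiIiIiIiJEREREREREREREREQiIiIiIiIiIiIiIiIiIiIiIiIiIkRERERERERERERERCIiIiIiIiIiIiIiIiIiIiIiIiIiRERERERERERERERE"/>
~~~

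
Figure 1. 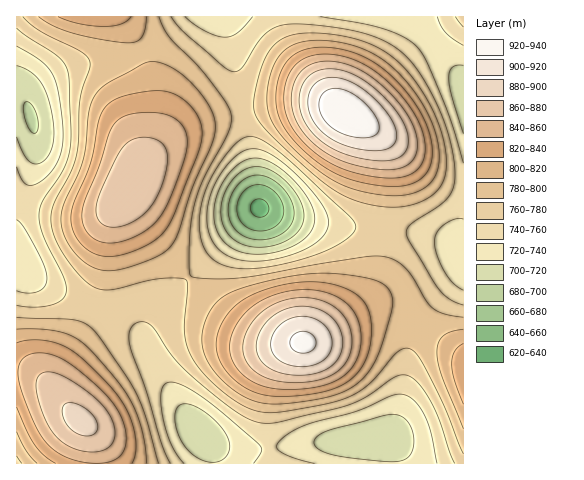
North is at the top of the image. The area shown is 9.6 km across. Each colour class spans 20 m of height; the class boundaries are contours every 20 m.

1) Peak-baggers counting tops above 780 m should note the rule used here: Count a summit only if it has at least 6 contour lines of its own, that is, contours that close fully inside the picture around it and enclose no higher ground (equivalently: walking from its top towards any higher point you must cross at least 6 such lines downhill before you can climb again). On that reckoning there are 2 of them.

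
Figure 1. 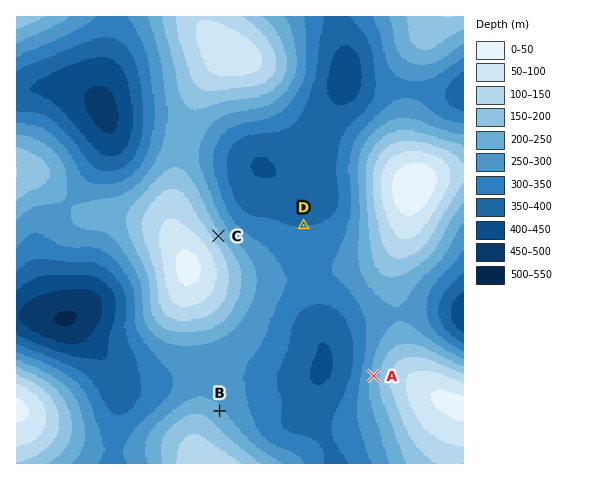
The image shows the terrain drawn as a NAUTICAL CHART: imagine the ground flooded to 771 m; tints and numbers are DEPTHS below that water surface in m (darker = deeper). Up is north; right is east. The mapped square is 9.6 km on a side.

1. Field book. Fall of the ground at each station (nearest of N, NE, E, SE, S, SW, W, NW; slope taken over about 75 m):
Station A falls W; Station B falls NE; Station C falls NE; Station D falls N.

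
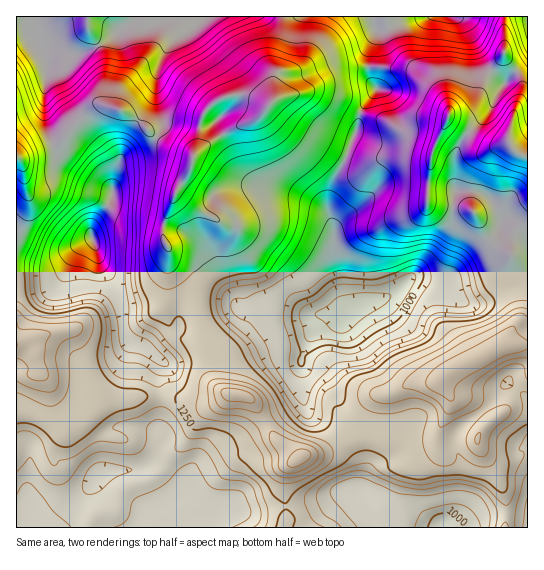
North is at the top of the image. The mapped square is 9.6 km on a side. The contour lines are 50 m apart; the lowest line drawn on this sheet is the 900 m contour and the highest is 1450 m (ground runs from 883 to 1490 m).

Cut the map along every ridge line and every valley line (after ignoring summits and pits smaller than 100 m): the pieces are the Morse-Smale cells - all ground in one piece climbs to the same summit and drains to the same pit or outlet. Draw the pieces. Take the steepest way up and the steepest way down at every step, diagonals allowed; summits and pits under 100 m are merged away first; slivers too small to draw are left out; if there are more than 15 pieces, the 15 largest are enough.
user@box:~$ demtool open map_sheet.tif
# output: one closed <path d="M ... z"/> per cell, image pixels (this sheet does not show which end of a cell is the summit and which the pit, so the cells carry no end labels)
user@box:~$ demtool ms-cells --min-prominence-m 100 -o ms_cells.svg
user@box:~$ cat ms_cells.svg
<path d="M315 92l-32 4-9 4-5 5-22-10-16 0-16 6-11 12-4 9-1 20-8 27-15 22-13 36 0 10 6 13 3 12 21 13 3 27 3 11 30-6 9 1 16-5 31 1 20 9 24 2 12 5 2 0 9-9-11-14-8-35 2-28-7-21 0-12 5-20 14-24 9-24 4-20-26-14z"/><path d="M415 277l-5 2-20 17-33 11-14 13-9-3-9 2-17 22-7 17-1 27 5 22 6 9 23 12 9 11 10-4 6-6 13-27 6-6 11-1 24-12 20 0 8-4 3 8 9 10 9 0 13 6 15 18 17-12 9-19 12-12-1-91-28 5-18 12-12 0-10-4-13-11z"/><path d="M282 16l-144 0-5 7-12 6-8 8-28 15-18 3-22-7 2 31-3 12 0 23 9 32 10-5 8-12 19-20 7-4 9 0 27 11 32 28 28 12 6-14 2-24 14-17 16-6 16 0 22 10 4-4 0-20 3-7-1-19 6-17z"/><path d="M491 72l-6 5-10 28-6 6-19 2-12 24-15-4-17-1-21-12-25-6-4 19-9 24-14 24-5 20 0 12 7 21-2 28 8 35 10 14 14-8 14-3 15-7 51-52 7-15 0-16 4-17-1-35 2-9 10-15 21-20 8-19 9-12z"/><path d="M527 379l-11 11-9 19-17 12-15-18-13-6-9 0-9-10-3-8-8 4-20 0-24 12-11 1-6 6-13 27-15 10 15 26 0 21 8 6 18 4 17 11 12 2 16 12 13 2 2 5 20 0 17-12 24-3 1-10-3-12-13-28-10-13 14 10 12 0 21-7z"/><path d="M106 105l-9 0-7 4-19 20-7 10-9 7 0 3 2 5 16 14 22 15 17 7 0 8-4 8-15 17-2 11 8 25 17 28 11 51 4 5 19 6 25-18 10-12 14-5-6-39-21-13-3-12-6-13 1-15 12-31 15-22 2-12-28-13-32-28z"/><path d="M503 55l-12 16 14 12-9 12-8 19-21 20-11 19 0 40-3 6-2 31-10 16-30 32 11 1 11 4 36 21 12 0 18-12 29-6 0-129-14-6-5-8 0-13 14-44-4-12z"/><path d="M93 239l-18 12-11 22-9 8-10 4-29 2 0 58 17 9 9 21 9 4 28 1 10 19 4 2 32-1 17-4 20 1-3-22 4-13-14-13-18-6-4-5-11-51-17-28z"/><path d="M39 372l-23 1 0 69 11 3 2 4-1 56 5 22 21 1 11-10 28-37 10-8 2-32 5-10 8-4 21 0 21 6-1-8 4-27-21-2-17 4-32 1-4-2-10-19-28-1z"/><path d="M230 393l-19 10-17 0-17-6-14 0-4 33 5 8 0 4-9 17-6 6 10 2 10 6 12 12 8 12 25 16 11-4 24 3 24-5 12 0-2-22 2-14 12-13-22-20-19-33-6-6z"/><path d="M277 303l-23 0-16 5-8 0-28 9-2 4 8 18 16 20 0 31 7 5 8 0 11 4 6 6 19 33 23 21 7-4 21-4 18-12-10-11-26-15-8-28 1-27 7-17 17-22 8-2-4-2-19 0-17-8z"/><path d="M453 16l-26 0-16 3-24 9-11 2-1 9-6 11-1 23 4 10 5 6-12 14-4 10 24 7 21 12 17 1 15 4 12-24 19-2 6-6 9-26 7-8-8-10-18-38z"/><path d="M139 427l-21 0-9 4-4 10-2 32-10 8-28 37-10 10 227 0 2-2 1-19-12 0-24 5-24-3-8 4-15-6-17-13-4-9-12-12-10-6-10-2 6-6 9-20-7-8z"/><path d="M54 147l-38 11 1 109 28 1 8-3 9-5 16-15 12-5 2-2-1-8 2-7 15-17 4-8-1-9-16-6-22-15-16-14z"/><path d="M373 16l-90 0-2 22-6 17 1 19-3 7 0 18 17-4 25-3 19 7 23 13 4 0 16-23-5-6-4-10 1-23 7-15z"/>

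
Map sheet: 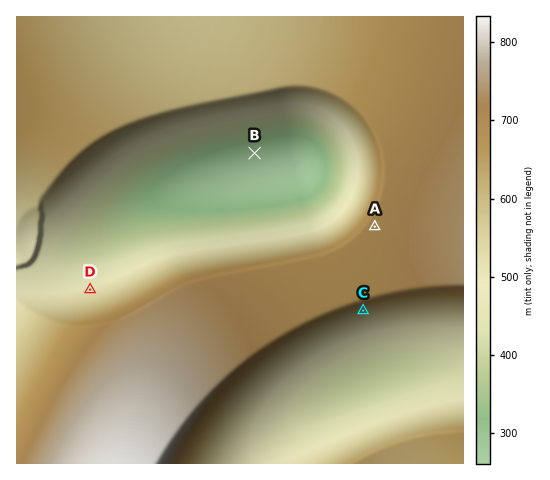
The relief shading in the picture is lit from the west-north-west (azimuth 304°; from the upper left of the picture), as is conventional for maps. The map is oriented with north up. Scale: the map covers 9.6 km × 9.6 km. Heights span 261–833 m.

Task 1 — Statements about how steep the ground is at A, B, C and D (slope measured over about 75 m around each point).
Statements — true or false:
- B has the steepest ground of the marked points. false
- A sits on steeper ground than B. false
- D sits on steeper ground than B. true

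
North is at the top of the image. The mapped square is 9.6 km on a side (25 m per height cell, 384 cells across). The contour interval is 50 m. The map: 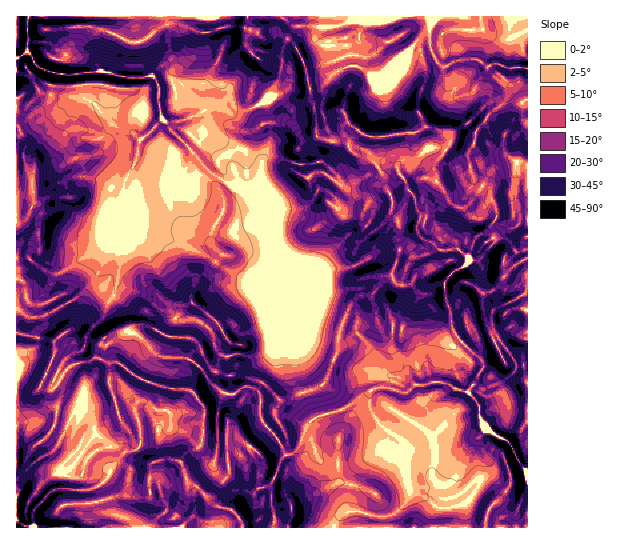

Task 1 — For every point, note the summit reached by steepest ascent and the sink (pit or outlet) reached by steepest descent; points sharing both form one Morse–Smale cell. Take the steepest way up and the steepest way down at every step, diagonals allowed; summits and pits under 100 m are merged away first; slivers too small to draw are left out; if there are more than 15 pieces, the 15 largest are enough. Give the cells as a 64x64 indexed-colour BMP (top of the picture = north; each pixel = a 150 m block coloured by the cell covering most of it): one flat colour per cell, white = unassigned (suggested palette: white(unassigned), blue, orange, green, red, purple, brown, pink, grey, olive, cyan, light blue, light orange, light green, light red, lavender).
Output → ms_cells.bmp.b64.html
<image width="64" height="64" href="data:image/bmp;base64,Qk12CAAAAAAAAHYAAAAoAAAAQAAAAEAAAAABAAQAAAAAAAAIAAATCwAAEwsAABAAAAAAAAAA////ALR3HwAOf/8ALKAsACgn1gC9Z5QAS1aMAMJ34wB/f38AIr28AM++FwDox64AeLv/AIrfmACWmP8A1bDFAAMzMzMzMzMzMzMzMzMzVVXd3d3dqqqqqqqqqqqqqqqqMzMzMzMzMzMzMzMzMzNVVd3d3d3aqqKqqqqqqqqqqqozMzMzMzMzMzMzMzMzVVVV3d3d3d0iIiKqqqKqqqqqqjMzMzMzMzMzMzMzM1VVVVXd3d3d3SIiIiqqIiIqqqqqMzMzMzMzMzMzMzM1VVVVVd3d3d3dIiIiIiIiIqqqqqozMzMzMzMzMzMzM1VVVVVV3d3d3d0iIiIiIiIqqqqqqjMzMzMzMzMzMzM1VVVVVVXd3d3d3SIiIiIiIiqqqqqqMzMzMzMzMzMzMzVVVVVVVV3d3d3d0iIiIiIiIqqqqqIzMzMzMzMzMzMzVVVVVVVVXd3dIiItIiIiIiIiqqqqojMzMzMzMzMzMzVVVVVVVVVVXdIiIiIiIiIiIiIqqqoiMzMzMzMzMzMzVVVVVVVVVVVV0iIiIiIiIiIiIiqqqiIzMzMzMzMzMzNVVVVVVVVVVVXSIiIiIiIiIiIiIqoiIjMzMzMzMzMzM1VVVVVVVVVVVSIiIiIiIiIiIiIiIiIiMzMzMzMzMzMzVVVVVVVVVVVVUiIiIiIiIiIiIiIiIiIzMzMzMzMzMzM1VVVVVVVVVVVVVSIiIiIiIiIiIiIiIjMzMzMzMzMzMzVVVVVVVVVVVVVVVSIiIiIiIiIiIiIiMzMzMzMzMzMzNVVVVVVVVXd1VVVVUiIiIiIiIiIiIiIzM8MzMzMzMzM1VVVVVVVVd3d3VVVVUlVSIiIiIiIiIjM8wzMzMzMzVVVVVVVVVXd3d3d1VVVVVVIiIiIiIiIiMzPMMzMzM1VVVVVf9Vd3d3d3d3VVVVUiIiIiIiIiIiIzM8zDMzM1VVVVVV/1V3d3d3d3d1VVVSIiIiIiIiIiIjMzPMzMzMxVVf////9Xd3d3d3d3VVVSIiIiIiIiIiIiMzM8zMzMzFVf////9Vd3d3d3d3dVVSIiIiIiIruyIiIzM8zMzMzMVf/////1d3d3d3d3d1VSIiIiIiIru7siIszMzMzMzMz//w///1V3d3d3d3ERIiIiIiIiIiu7u7IizMzMzMzMzAAAAP/wB3d3d3d3cRESIiIiIiIiu7u7u7vGbMzMzMzAAAAAAACId3d3d3cRERIiIiIiIiK7u7u7u2ZmbMzMzAAAAIiACIiHd3d3dxERESIiIiIiIru7u7u7ZmZmbMzMAAAIiIiIiIh3d3dxERERIiIiIiIiu7u7u7tmZmZmzMwACIiIiIiIiId3d3EREREREiIiIiK7u7u7u2ZmZmZszMiIiIiIiIiIh3d3cRERERERIiIiIru7u7u7ZmZmZmbMyIiIiIiIiIgYd3cRERERERESIiIiu7u7u7tmZmZmZmzIiIiIiIiIERF3dxERERERERIiIiIiu7u7u2ZmZmZmbMiIiIiIiIERERdxERERERERESIiIiIru7u7ZmZmZmZsiIiIiIiBEREREXERERERERERIiIiIiIru7tmZmZmZmiIiIiIgREREREREREREREREREiIiIiIiK7u2ZmZmZmaIiIiBERERERERERERERERERESIiIiIiILu7ZmZmZmZoiIiBERERERERERERERERERERIiIiIiIgALsGZmZmZmiIiBEREREREREREREREREREREiIiIiIiIAAABmZmZmZoiBEREREREREREREREREREREiIiIiIiIgAAAGZmZmZmaIERERERERERERERERERERESIiIiJEIiAAAAZmZmZmZhERERERERERERERERERERERIiIiJEQiAAAABmZmZmZmERERERERERERERERERERERIiIiJEREIAAAAGZmZmZmZhEREREREREREREREREREREiIiIkRE7gAAAAZmZmZmZmERERERERERERERERERERESIiIkRETu4AAAZmZmZmZmZhERERERERERERERERERESIiIiRERO7u4ABmZmZmZmZmEREREREREREREREREREiIiIiIkRE7u7u4GZmZmZmZmYREREREREREREREREREiIiIiIiJETu7u7gZmZmZmZmZhEREREREREREREREUESIiIiIiIkRO7u7uBmZmZmZmZhEREREREREREREREURERERERCIkRETu7u5mZmZmZmYRERERERERERERERERRERERERERERERO7u7mZmZmZmYRERERERERERERERERRERERERERERERETu7uZmZmZmYREREREREZEZmRERERFERERERERERERERE7u4AZmZmYRERERERERmZmZmREREURERERERERERERERO5AABERERERERERERmZmZmZkRERREREREREREREREREREABERERERERERmZmZmZmZmZERFEREREREREREREREREQBERERERERERmZmZmZmZmZkRFERERERERERERERERERBEREREREREREZmZmZmZmZmREUREREREREREREREREREERERERERERERGZmZmZmZmZERREREREREREREREREREQBEREREREREREZmZmZmZmZkRRERERERERERERERERERAERERERERERERmZmZmZmZmZFEREREREREREREREREREABERERERERERGZmZmZmZkABEREREREREREREREREREQAEREREREREREZmQAAmZAAAARERERERERERERERERERAARERERERERERmQAAAAAAAARERERERERERERERERERE"/>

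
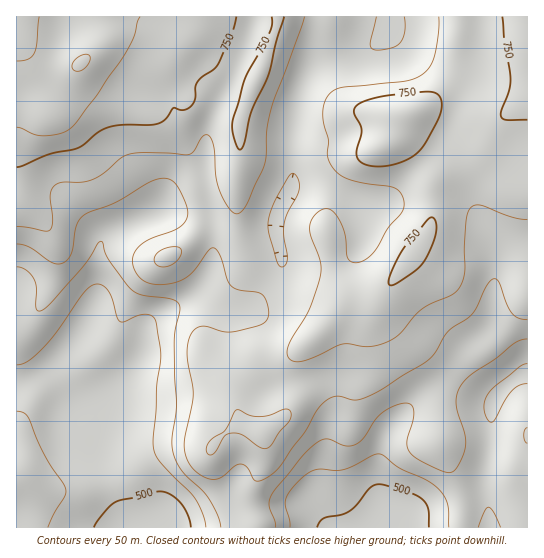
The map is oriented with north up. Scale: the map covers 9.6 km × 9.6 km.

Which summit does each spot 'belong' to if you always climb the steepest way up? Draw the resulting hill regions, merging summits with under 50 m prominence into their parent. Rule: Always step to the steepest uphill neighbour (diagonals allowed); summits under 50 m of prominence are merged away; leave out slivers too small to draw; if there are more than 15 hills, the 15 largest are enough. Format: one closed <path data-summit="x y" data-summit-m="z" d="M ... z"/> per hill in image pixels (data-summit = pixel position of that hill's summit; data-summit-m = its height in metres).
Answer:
<path data-summit="402 115" data-summit-m="796" d="M527 16l-137 0-1 11-4 8-16 14-20 7-24 4-13 7-11 20-5 19-5 36 2 33-1 11-16 35 0 13 5 19 0 13-4 9-17 23-17 14-13 1-31-12-13 0-35 19-8 13-3 18-5 14-32 45-6 39 32 79 44 0 32-4 21-5 19-8 38-7 16 0 10 3 20 21 62 0-2-13-10-22-2-26 6-24 10-20 21-20 17-11 19-1 32 10 11 2 17-20 18-10z"/><path data-summit="17 17" data-summit-m="864" d="M389 16l-372 0-1 369 21-5 22-11 20 38 4 5 12-1 12-6 20-28 10-18 8-32 14-12 27-14 13 0 31 12 13-1 7-4 22-25 9-17 0-13-5-19 0-13 16-35 1-11-2-33 5-36 5-19 14-23 10-4 29-5 23-11 8-9 4-8z"/><path data-summit="17 473" data-summit-m="598" d="M59 369l-22 11-21 6 0 141 111 1-30-79 0-10 7-30-21 3-10-14z"/>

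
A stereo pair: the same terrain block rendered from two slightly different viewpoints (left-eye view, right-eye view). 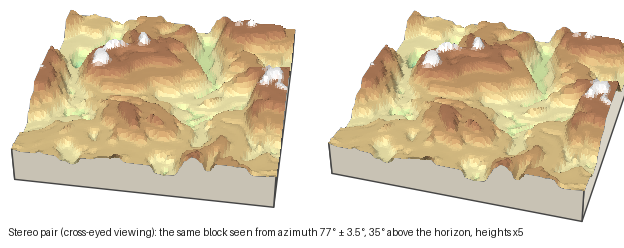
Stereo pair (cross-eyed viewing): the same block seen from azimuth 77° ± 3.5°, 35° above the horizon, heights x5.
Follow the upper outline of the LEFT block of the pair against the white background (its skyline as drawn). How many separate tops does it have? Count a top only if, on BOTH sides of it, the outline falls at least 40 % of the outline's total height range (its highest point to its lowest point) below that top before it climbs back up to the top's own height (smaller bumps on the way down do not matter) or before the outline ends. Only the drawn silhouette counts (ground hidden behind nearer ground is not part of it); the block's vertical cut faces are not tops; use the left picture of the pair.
0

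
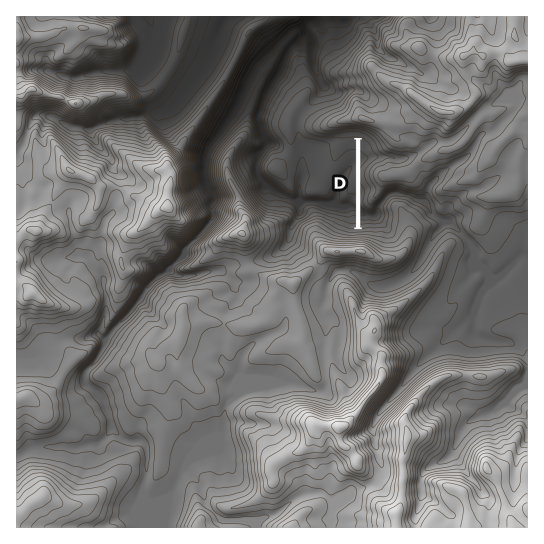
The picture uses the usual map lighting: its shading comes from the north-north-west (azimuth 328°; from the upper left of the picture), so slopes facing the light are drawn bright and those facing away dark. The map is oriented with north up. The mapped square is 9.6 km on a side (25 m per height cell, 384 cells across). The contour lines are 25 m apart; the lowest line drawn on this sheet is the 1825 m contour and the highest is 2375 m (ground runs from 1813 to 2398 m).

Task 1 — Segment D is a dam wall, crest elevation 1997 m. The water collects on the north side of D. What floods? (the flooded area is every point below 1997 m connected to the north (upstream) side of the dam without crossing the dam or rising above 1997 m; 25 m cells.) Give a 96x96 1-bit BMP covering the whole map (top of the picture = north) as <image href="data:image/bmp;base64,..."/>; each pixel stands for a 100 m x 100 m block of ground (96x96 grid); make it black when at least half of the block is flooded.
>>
<image width="96" height="96" href="data:image/bmp;base64,Qk2+BAAAAAAAAD4AAAAoAAAAYAAAAGAAAAABAAEAAAAAAIAEAAATCwAAEwsAAAIAAAAAAAAA////AAAAAAAAAAAAAAAAAAAAAAAAAAAAAAAAAAAAAAAAAAAAAAAAAAAAAAAAAAAAAAAAAAAAAAAAAAAAAAAAAAAAAAAAAAAAAAAAAAAAAAAAAAAAAAAAAAAAAAAAAAAAAAAAAAAAAAAAAAAAAAAAAAAAAAAAAAAAAAAAAAAAAAAAAAAAAAAAAAAAAAAAAAAAAAAAAAAAAAAAAAAAAAAAAAAAAAAAAAAAAAAAAAAAAAAAAAAAAAAAAAAAAAAAAAAAAAAAAAAAAAAAAAAAAAAAAAAAAAAAAAAAAAAAAAAAAAAAAAAAAAAAAAAAAAAAAAAAAAAAAAAAAAAAAAAAAAAAAAAAAAAAAAAAAAAAAAAAAAAAAAAAAAAAAAAAAAAAAAAAAAAAAAAAAAAAAAAAAAAAAAAAAAAAAAAAAAAAAAAAAAAAAAAAAAAAAAAAAAAAAAAAAAAAAAAAAAAAAAAAAAAAAAAAAAAAAAAAAAAAAAAAAAAAAAAAAAAAAAAAAAAAAAAAAAAAAAAAAAAAAAAAAAAAAAAAAAAAAAAAAAAAAAAAAAAAAAAAAAAAAAAAAAAAAAAAAAAAAAAAAAAAAAAAAAAAAAAAAAAAAAAAAAAAAAAAAAAAAAAAAAAAAAAAAAAAAAAAAAAAAAAAAAAAAAAAAAAAAAAAAAAAAAAAAAAAAAAAAAAAAAAAAAAAAAAAAAAAAAAAAAAAAAAAAAAAAAAAAAAAAAAAAAAAAAAAAAAAAAAAAAAAAAAAAAAAAAAAAAAAAAAAAAAAAAAAAAAAAAAAAAAAAAAAAAAAAAAAAAAAAAAAAAAAAAAAAAAAAAAAAAAAAAAAAAAAAAAAAAAAAAAAAAAAAAAAAAAAAAAAAAAAAAAAAAAAAAAAAAAAAAAAAAAAAAAAAAAAAAADAAAAAAAAAAAAAHgB4AAAAAAAAAAAAPwBwAAAAAAAAAAAAPwHwAAAAAAAAAAAAPwGAAAAAAAAAAAAAPwcAAAAAAAAAAAAAMx8AAAAAAAAAAAAAMf4AAAAAAAAAAAAAMMAAAAAAAAAAAAAAMAAAAAAAAAAAAAAAIAAAAAAAAAAAAAAAIAAAAAAAAAAAAAAAMAAAAAAAAAAAAAAAOAAAAAAAAAAAAAAAPAAAAAAAAAAAAAAAOAAAAAAAAAAAAAAAMAAAAAAAAAAAAAAAMAAAAAAAAAAAAAAAAAAAAAAAAAAAAAAAAAAAAAAAAAAAAAAAAAAAAAAAAAAAAAAAAAAAAAAAAAAAAAAAAAAAAAAAAAAAAAAAAAAAAAAAAAAAAAAAAAAAAAAAAAAAAAAAAAAAAAAAAAAAAAAAAAAAAAAAAAAAAAAAAAAAAAAAAAAAAAAAAAAAAAAAAAAAAAAAAAAAAAAAAAAAAAAAAAAAAAAAAAAAAAAAAAAAAAAAAAAAAAAAAAAAAAAAAAAAAAAAAAAAAAAAAAAAAAAAAAAAAAAAAAAAAAAAAAAAAAAAAAAAAAAAAAAAAAAAAAAAAAAAAAAAAAAAAAAAAAAAAAAAAAAAAAAAAAAAAAAAAAAAAAAAAAAAAAAAAA="/>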